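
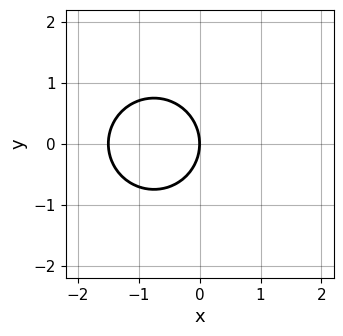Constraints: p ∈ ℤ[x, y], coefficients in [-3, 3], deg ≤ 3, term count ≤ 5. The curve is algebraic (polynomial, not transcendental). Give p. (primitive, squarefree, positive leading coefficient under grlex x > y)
2*x^2 + 2*y^2 + 3*x

(a) deg p = 2.
(b) Symmetries: mirror symmetry y ↦ −y ⇒ only even powers of y.
(c) From the axis intercepts and sections: one x-axis crossing is at x = 0; one y-axis crossing is at y = 0.
(d) These observations pin down the coefficients.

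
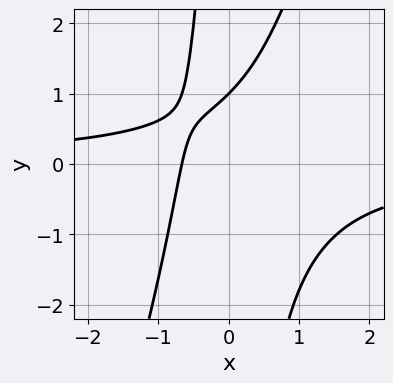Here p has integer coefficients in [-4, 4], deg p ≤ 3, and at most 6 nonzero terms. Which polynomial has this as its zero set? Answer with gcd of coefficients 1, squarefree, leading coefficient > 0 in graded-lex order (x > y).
3*x^2*y - x*y^2 + 3*x - 2*y + 2

First, degree: the shape is more complex than any degree-2 curve, so deg p = 3.
Then, observable constraints: it crosses the y-axis at the gridline y = 1.
Finally, solving for integer coefficients yields p as stated.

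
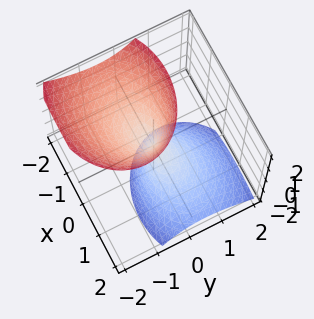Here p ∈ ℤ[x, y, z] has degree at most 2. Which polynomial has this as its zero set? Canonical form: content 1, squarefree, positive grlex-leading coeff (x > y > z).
I count 2 distinct pieces. They look like related sheets of one shape, so recover p as a whole.
The degree is 2 — a generic line meets the surface in up to 2 points.
Observable constraints: it meets the x-axis at x = 0 (among the integer gridlines); one z-axis crossing is at z = 0.
Together with the visible shape, these determine p as stated.

2*x^2 + 2*x*z + 3*y^2 + 2*y*z - z^2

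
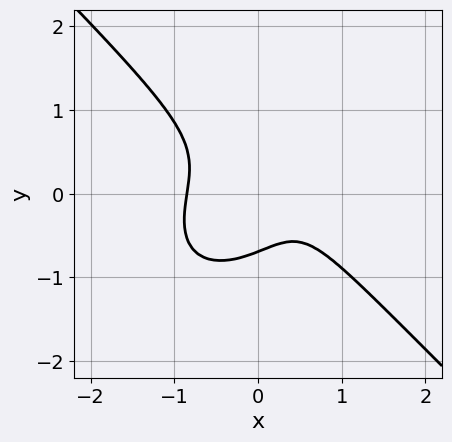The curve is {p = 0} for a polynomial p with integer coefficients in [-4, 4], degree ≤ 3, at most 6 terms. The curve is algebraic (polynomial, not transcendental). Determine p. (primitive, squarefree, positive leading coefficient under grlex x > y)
3*x^3 + 3*y^3 + x*y - x + 1

First, degree: a generic line meets the curve in up to 3 points, so deg p = 3.
Finally, matching integer coefficients to the picture gives p.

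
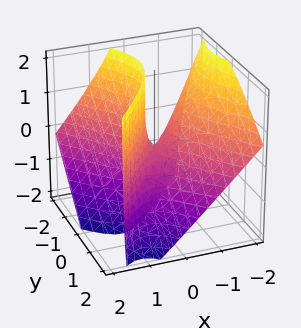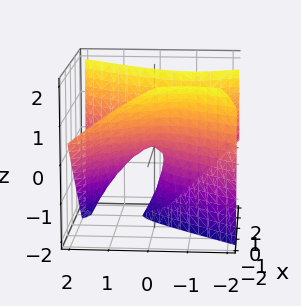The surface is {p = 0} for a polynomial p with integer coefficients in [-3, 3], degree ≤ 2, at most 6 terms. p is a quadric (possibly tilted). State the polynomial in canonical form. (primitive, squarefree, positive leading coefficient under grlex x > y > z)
3*x^2 + 3*x*z - 2*y^2 - 2*y*z - z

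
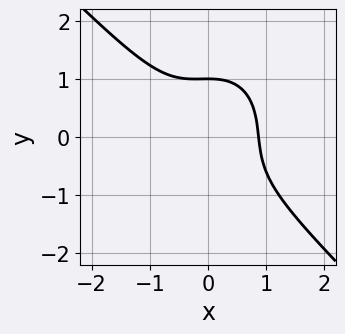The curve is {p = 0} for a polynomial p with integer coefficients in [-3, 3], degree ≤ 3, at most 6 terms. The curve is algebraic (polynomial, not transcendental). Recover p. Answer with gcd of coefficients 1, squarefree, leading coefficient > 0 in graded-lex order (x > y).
deg p = 3. A generic line meets the curve in up to 3 points.
Reading off the gridlines: it meets the y-axis at y = 1 (among the integer gridlines).
These observations pin down the coefficients.

3*x^3 + x^2*y + 2*y^3 - 2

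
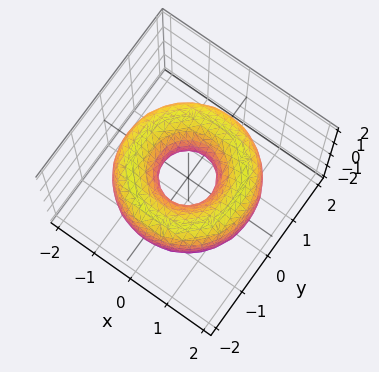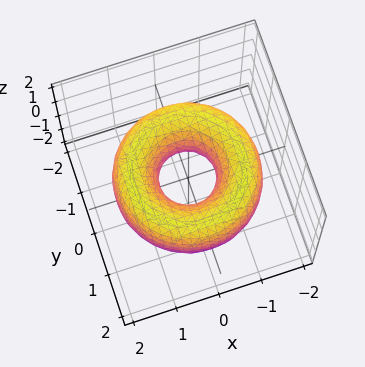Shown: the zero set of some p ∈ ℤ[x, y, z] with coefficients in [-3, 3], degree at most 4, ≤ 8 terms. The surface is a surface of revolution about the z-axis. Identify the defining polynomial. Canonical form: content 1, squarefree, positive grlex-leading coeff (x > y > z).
x^4 + 2*x^2*y^2 + y^4 - 3*x^2 - 3*y^2 + 2*z^2 + 1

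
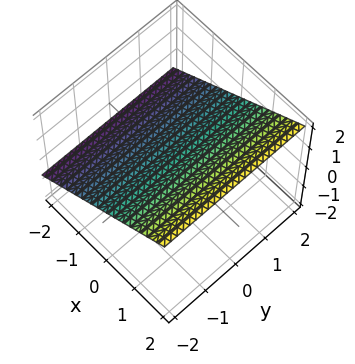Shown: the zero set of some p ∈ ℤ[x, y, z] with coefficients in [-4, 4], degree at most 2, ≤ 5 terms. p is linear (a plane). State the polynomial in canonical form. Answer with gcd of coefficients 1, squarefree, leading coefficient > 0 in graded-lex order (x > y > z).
2*x - 3*z + 2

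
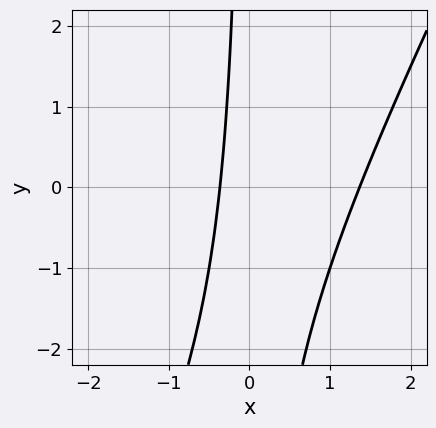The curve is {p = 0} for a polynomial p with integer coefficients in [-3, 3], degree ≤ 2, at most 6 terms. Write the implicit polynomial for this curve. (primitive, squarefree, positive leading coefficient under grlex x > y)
(a) Degree: no degree-1 curve has this shape, so deg p = 2.
(b) Reading off the gridlines: no y-intercept at any integer in the box.
(c) Fitting integer coefficients to these (and the overall shape) gives p.

2*x^2 - x*y - 2*x - 1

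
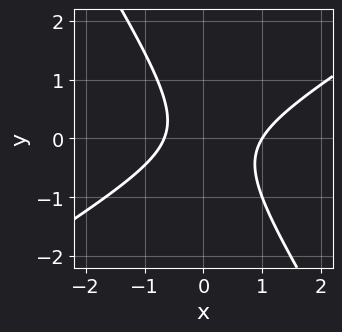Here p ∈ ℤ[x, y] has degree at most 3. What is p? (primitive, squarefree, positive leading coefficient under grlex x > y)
3*x^2 - 3*x*y - 3*y^2 - x - 2

1. The degree is 2 — no degree-1 curve has this shape.
2. Reading off the gridlines: it crosses the x-axis at the gridline x = 1; no y-intercept at any integer in the box.
3. Matching integer coefficients to the picture gives p.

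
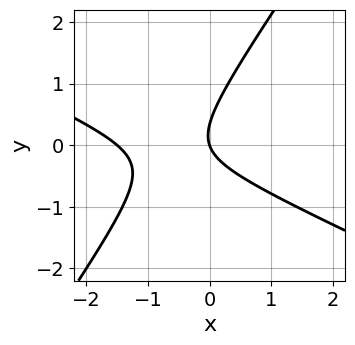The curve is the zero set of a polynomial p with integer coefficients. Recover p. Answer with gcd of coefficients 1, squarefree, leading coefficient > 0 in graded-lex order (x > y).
2*x^2 + 3*x*y - 3*y^2 + 3*x + y

Degree: no degree-1 curve has this shape, so deg p = 2.
From the axis intercepts and sections: one y-axis crossing is at y = 0; it meets the x-axis at x = 0 (among the integer gridlines).
Matching integer coefficients to the picture gives p.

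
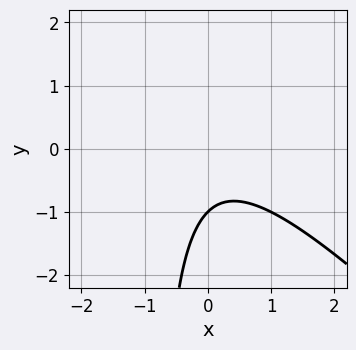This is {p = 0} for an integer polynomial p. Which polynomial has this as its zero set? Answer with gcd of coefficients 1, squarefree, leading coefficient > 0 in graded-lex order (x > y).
Degree: a generic line meets the curve in up to 2 points, so deg p = 2.
From the visible intercepts: no x-intercept at any integer in the box; it meets the y-axis at y = -1 (among the integer gridlines).
Solving for integer coefficients yields p as stated.

x^2 + x*y + y + 1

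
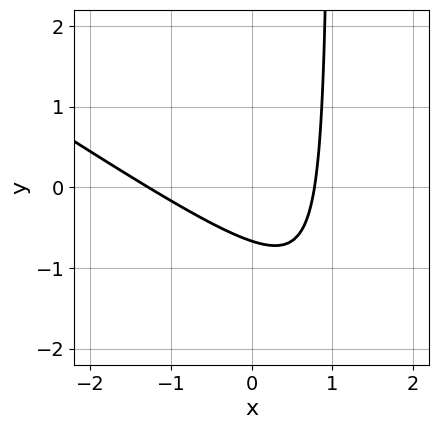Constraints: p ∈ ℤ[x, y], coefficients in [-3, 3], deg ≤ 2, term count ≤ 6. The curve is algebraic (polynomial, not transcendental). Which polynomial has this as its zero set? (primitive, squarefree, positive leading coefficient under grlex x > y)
2*x^2 + 3*x*y + x - 3*y - 2

First, deg p = 2. A generic line meets the curve in up to 2 points.
Finally, putting this together gives p.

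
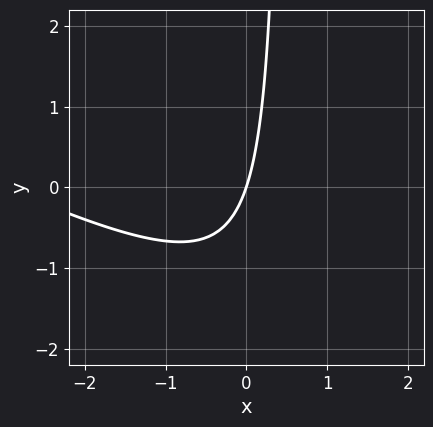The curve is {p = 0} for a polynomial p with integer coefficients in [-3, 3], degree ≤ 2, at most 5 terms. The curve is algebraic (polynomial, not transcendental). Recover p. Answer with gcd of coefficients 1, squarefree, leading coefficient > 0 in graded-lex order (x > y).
x^2 + 2*x*y + 3*x - y

1. The degree is 2 — no degree-1 curve has this shape.
2. From the visible intercepts: it meets the x-axis at x = 0 (among the integer gridlines); it crosses the y-axis at the gridline y = 0.
3. Solving for integer coefficients yields p as stated.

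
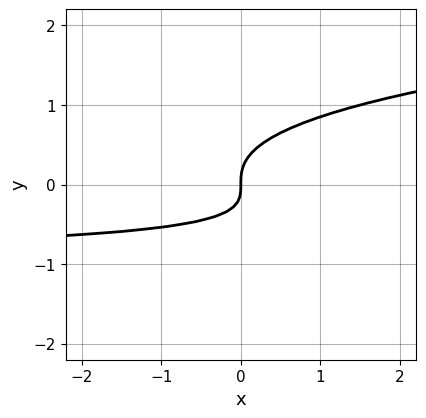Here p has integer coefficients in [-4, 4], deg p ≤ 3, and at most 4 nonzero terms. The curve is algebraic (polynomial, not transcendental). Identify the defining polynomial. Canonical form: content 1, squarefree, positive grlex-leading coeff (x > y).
3*y^3 - x*y - x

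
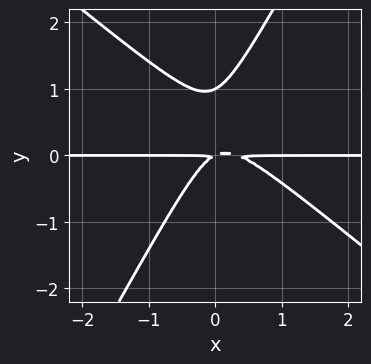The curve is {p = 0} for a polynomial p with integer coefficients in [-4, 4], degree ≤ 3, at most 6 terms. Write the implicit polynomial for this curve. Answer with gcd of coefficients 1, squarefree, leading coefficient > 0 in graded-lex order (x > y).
3*x^2*y + 2*x*y^2 - 2*y^3 - x*y + 2*y^2

First, the degree is 3 — a generic line meets the curve in up to 3 points.
Next, from the visible intercepts: it meets the y-axis at y = 1 (among the integer gridlines); the visible x-axis segment lies entirely on the curve.
Finally, matching integer coefficients to the picture gives p.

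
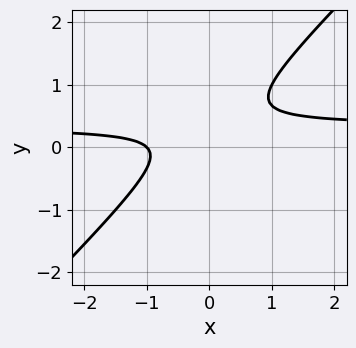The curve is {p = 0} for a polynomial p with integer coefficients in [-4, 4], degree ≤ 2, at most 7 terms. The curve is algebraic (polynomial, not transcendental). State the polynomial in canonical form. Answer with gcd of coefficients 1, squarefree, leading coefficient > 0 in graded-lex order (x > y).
The degree is 2 — no degree-1 curve has this shape.
Checking where it meets the axes: no y-intercept at any integer in the box; one x-axis crossing is at x = -1.
Assembling these constraints gives the stated polynomial.

3*x*y - 3*y^2 - x + 2*y - 1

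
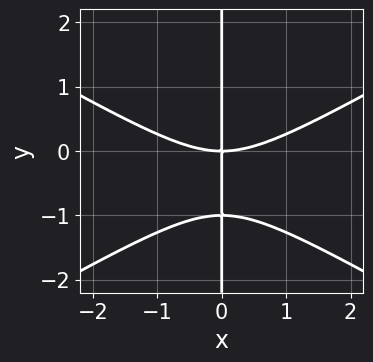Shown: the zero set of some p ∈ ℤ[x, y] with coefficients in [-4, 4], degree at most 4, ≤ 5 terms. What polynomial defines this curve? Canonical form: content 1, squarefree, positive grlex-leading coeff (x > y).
x^3 - 3*x*y^2 - 3*x*y

First, the degree is 3 — a generic line meets the curve in up to 3 points.
Next, against the integer gridlines: every point of the y-axis in the box is on the curve; one x-axis crossing is at x = 0.
Finally, solving for integer coefficients yields p as stated.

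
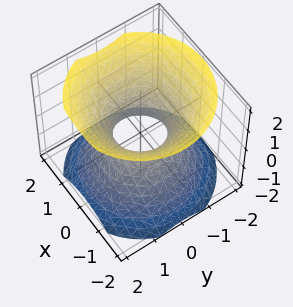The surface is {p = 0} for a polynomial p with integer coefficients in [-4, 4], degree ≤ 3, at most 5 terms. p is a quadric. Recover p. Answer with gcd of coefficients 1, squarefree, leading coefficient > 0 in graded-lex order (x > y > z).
3*x^2 + 3*y^2 - 3*z^2 - 2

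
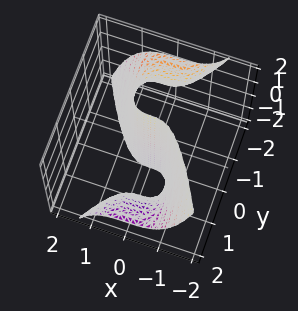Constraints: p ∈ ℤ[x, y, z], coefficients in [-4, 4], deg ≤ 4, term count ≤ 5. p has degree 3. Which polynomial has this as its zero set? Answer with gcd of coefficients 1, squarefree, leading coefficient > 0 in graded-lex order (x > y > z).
1. Degree: the shape is more complex than any degree-2 surface, so deg p = 3.
2. Against the integer gridlines: one y-axis crossing is at y = 0; it crosses the x-axis at the gridline x = 0; every point of the z-axis in the box is on the surface.
3. Together with the visible shape, these determine p as stated.

2*x^3 + y^2*z + 2*y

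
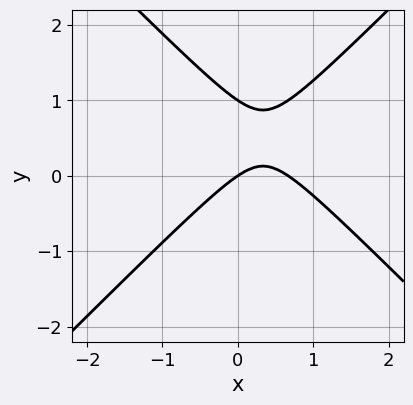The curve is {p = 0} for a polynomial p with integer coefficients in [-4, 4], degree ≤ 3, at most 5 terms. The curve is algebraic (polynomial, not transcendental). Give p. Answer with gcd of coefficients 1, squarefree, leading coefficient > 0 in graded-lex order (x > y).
1. deg p = 2. A generic line meets the curve in up to 2 points.
2. Reading off the gridlines: the y-axis gridline crossings are at y ∈ {0, 1}; one x-axis crossing is at x = 0.
3. Putting this together gives p.

3*x^2 - 3*y^2 - 2*x + 3*y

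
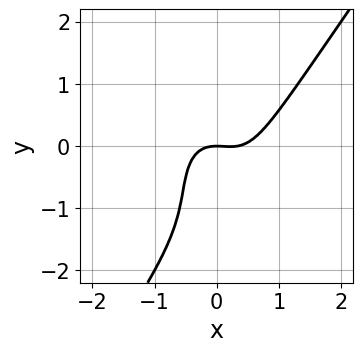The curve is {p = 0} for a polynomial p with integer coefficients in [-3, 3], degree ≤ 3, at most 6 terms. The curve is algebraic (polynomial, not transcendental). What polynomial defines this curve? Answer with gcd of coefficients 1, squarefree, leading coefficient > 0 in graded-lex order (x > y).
3*x^3 - y^3 - x^2 - 2*y^2 - 2*y

First, the degree is 3 — the shape is more complex than any degree-2 curve.
Then, against the integer gridlines: it crosses the y-axis at the gridline y = 0; it meets the x-axis at x = 0 (among the integer gridlines).
Finally, the integer polynomial consistent with all of this is the stated p.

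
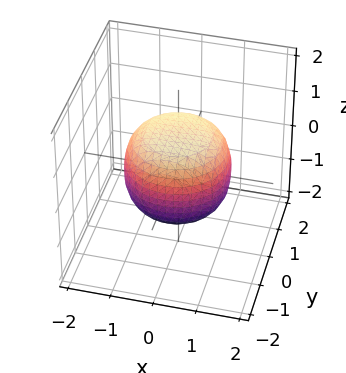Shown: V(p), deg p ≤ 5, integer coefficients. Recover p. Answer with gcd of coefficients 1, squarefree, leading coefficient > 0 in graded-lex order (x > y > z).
2*x^4 + 4*x^2*y^2 + 2*y^4 - x^2 - y^2 + 3*z^2 - 3

deg p = 4. The shape is more complex than any degree-3 surface.
Symmetry: every cross-section ⟂ z is a circle, so x, y appear only via x² + y².
Checking where it meets the axes: a circular section at z = 1 has radius between 0 and 1; the z-axis gridline crossings are at z ∈ {-1, 1}.
The integer polynomial consistent with all of this is the stated p.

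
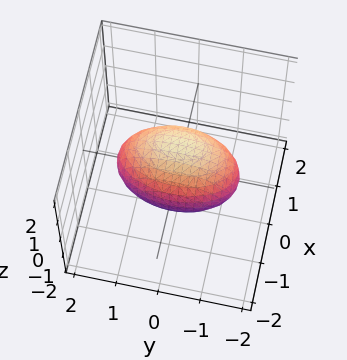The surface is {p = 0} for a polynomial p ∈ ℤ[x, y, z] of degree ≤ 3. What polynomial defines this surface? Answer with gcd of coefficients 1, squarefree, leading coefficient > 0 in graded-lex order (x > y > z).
3*x^2 - 2*x*z + y^2 + 3*z^2 - 2

1. Degree: a generic line meets the surface in up to 2 points, so deg p = 2.
2. The integer polynomial consistent with all of this is the stated p.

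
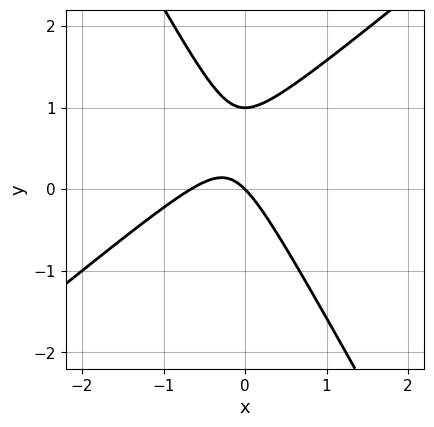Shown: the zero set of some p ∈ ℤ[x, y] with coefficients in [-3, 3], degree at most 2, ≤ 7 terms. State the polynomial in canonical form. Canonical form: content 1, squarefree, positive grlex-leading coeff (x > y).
3*x^2 - 2*x*y - 2*y^2 + 2*x + 2*y

(a) The degree is 2 — the shape is more complex than any degree-1 curve.
(b) Checking where it meets the axes: among the integer gridlines, it crosses the y-axis at y ∈ {0, 1}; it meets the x-axis at x = 0 (among the integer gridlines).
(c) Solving for integer coefficients yields p as stated.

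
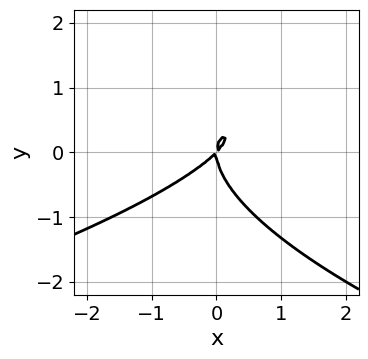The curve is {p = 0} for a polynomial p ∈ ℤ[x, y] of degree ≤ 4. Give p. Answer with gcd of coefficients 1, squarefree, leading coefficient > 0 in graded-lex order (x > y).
y^3 + x^2 - x*y

deg p = 3.
Reading off the gridlines: it meets the x-axis at x = 0 (among the integer gridlines); it crosses the y-axis at the gridline y = 0.
Putting this together gives p.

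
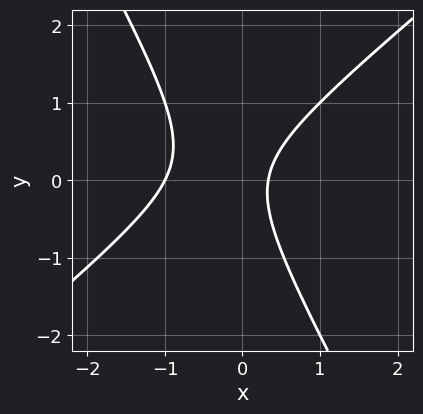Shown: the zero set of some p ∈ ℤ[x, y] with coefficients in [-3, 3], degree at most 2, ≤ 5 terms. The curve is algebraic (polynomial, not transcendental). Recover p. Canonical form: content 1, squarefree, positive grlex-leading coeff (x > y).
1. Degree: a generic line meets the curve in up to 2 points, so deg p = 2.
2. Observable constraints: one x-axis crossing is at x = -1; no y-intercept at any integer in the box.
3. Putting this together gives p.

3*x^2 - 2*x*y - 2*y^2 + 2*x - 1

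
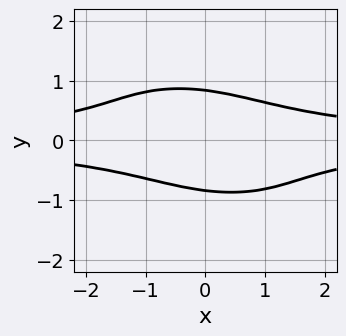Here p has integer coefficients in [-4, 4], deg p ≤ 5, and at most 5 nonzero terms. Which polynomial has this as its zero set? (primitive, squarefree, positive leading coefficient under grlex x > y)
(a) deg p = 4. The shape is more complex than any degree-3 curve.
(b) From the axis intercepts and sections: the curve avoids every integer x-axis point in the box.
(c) Solving for integer coefficients yields p as stated.

x^2*y^2 + x*y^3 + 2*y^4 - 1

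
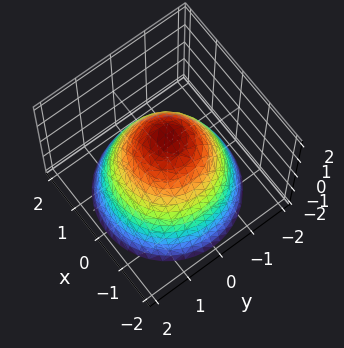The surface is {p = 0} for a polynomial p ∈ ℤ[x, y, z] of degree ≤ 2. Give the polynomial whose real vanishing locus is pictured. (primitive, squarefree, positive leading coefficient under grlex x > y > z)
1. Degree: a generic line meets the surface in up to 2 points, so deg p = 2.
2. Symmetry: the surface is invariant under rotation about z: p = q(x² + y², z).
3. Checking where it meets the axes: a circular section at z = 1 has radius between 0 and 1.
4. These observations pin down the coefficients.

2*x^2 + 2*y^2 + 2*z - 3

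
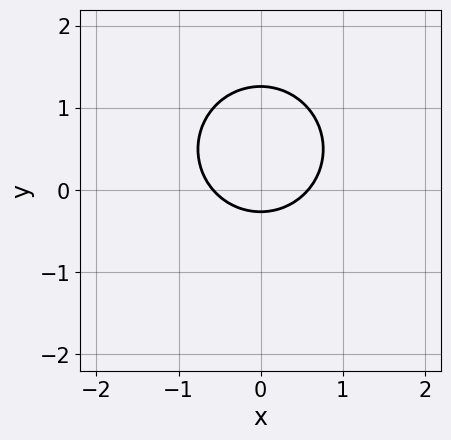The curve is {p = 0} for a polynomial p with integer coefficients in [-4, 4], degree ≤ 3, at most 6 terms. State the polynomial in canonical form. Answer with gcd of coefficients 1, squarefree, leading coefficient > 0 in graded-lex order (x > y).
3*x^2 + 3*y^2 - 3*y - 1

1. Degree: a generic line meets the curve in up to 2 points, so deg p = 2.
2. Symmetries: the x ↦ −x reflection is a symmetry, so x appears only in even powers.
3. Assembling these constraints gives the stated polynomial.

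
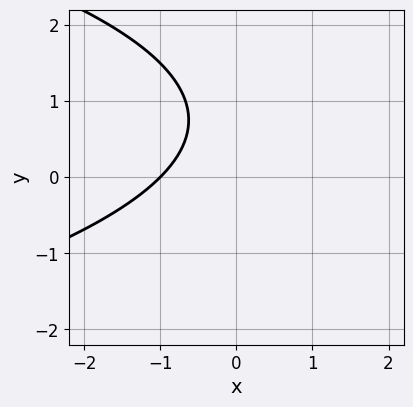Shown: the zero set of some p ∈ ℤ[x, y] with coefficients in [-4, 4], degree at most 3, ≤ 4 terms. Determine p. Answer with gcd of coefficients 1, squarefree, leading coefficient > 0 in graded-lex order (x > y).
Degree: a generic line meets the curve in up to 2 points, so deg p = 2.
Reading off the gridlines: the curve avoids every integer y-axis point in the box; one x-axis crossing is at x = -1.
These observations pin down the coefficients.

2*y^2 + 3*x - 3*y + 3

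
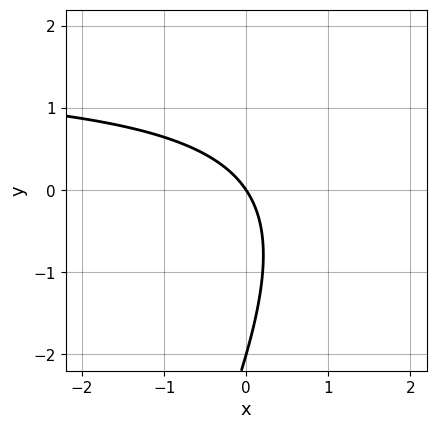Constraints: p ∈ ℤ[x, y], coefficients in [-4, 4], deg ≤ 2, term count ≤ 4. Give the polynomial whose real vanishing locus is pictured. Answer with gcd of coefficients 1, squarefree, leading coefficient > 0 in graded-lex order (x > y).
deg p = 2. A generic line meets the curve in up to 2 points.
Observable constraints: the y-axis gridline crossings are at y ∈ {-2, 0}; it crosses the x-axis at the gridline x = 0.
Solving for integer coefficients yields p as stated.

2*x*y - y^2 - 3*x - 2*y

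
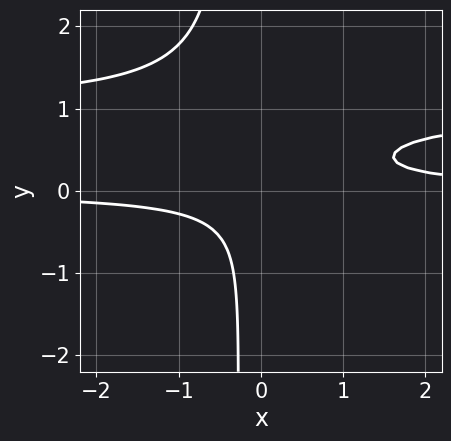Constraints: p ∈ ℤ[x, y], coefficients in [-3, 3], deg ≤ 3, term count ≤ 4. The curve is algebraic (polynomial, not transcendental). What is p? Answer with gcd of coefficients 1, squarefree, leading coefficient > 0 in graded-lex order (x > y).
3*x*y^2 - 3*x*y + y^2 + 1

1. deg p = 3. A generic line meets the curve in up to 3 points.
2. Reading off the gridlines: no y-intercept at any integer in the box; no x-intercept at any integer in the box.
3. The integer polynomial consistent with all of this is the stated p.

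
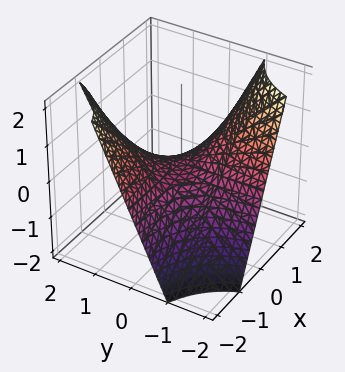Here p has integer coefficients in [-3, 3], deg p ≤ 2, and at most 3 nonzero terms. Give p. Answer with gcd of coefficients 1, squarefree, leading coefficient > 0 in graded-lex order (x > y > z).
Degree: a saddle surface; a quadric, so deg p = 2.
Observable constraints: the visible y-axis segment lies entirely on the surface; one z-axis crossing is at z = 0; every point of the x-axis in the box is on the surface.
Matching integer coefficients to the picture gives p.

x*y + z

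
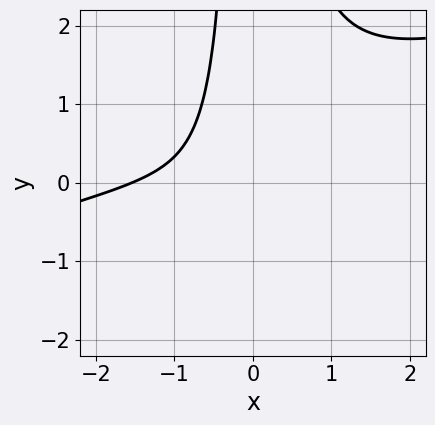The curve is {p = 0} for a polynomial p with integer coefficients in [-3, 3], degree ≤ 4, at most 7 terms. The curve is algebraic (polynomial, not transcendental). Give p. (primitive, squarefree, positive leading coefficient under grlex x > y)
The degree is 3 — no degree-2 curve has this shape.
Observable constraints: no y-intercept at any integer in the box.
These observations pin down the coefficients.

x^3 - 3*x^2*y + 2*x^2 + 2*x + 2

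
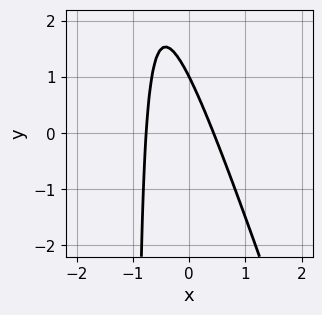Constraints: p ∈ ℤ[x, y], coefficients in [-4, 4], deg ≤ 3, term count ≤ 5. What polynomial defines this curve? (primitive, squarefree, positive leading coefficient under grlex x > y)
3*x^2 + x*y + x + y - 1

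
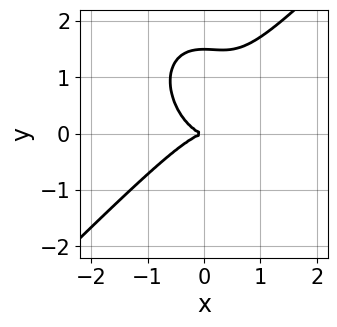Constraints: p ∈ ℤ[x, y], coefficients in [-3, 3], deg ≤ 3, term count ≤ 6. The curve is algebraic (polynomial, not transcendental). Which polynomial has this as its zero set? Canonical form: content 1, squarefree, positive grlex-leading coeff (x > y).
1. Degree: the shape is more complex than any degree-2 curve, so deg p = 3.
2. Observable constraints: it meets the x-axis at x = 0 (among the integer gridlines); one y-axis crossing is at y = 0.
3. The integer polynomial consistent with all of this is the stated p.

3*x^3 - x^2*y - 2*y^3 + 3*y^2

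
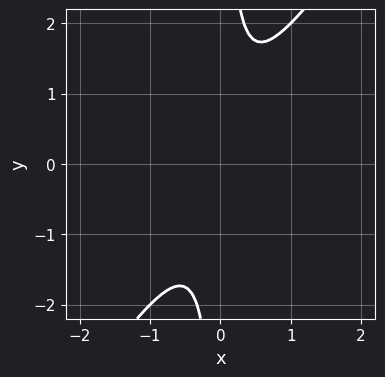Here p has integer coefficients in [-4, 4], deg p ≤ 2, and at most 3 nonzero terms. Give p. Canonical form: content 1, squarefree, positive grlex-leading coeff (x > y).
3*x^2 - 2*x*y + 1

First, the degree is 2 — a generic line meets the curve in up to 2 points.
Then, observable constraints: it misses every integer gridline on the y-axis; it misses every integer gridline on the x-axis.
Finally, together with the visible shape, these determine p as stated.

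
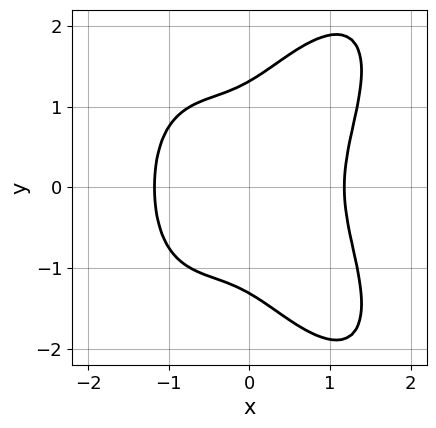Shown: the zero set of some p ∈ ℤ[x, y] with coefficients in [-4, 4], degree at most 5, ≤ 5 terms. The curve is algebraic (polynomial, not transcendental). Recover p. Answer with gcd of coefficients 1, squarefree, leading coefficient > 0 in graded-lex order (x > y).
3*x^4 + y^4 - 3*x*y^2 - 2*x^2 - 3

deg p = 4.
Symmetries: it's symmetric under y → −y, forcing even powers of y.
These observations pin down the coefficients.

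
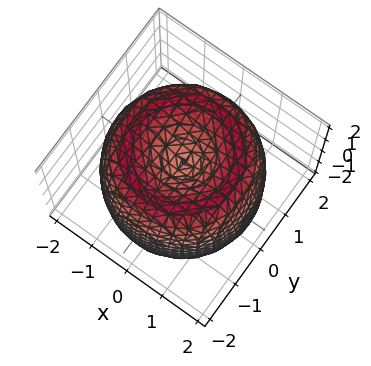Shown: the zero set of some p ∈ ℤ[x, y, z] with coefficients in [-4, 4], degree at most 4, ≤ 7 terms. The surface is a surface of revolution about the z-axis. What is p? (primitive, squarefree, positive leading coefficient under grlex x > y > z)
x^4 + 2*x^2*y^2 + y^4 - 3*x^2 - 3*y^2 + z^2 - 1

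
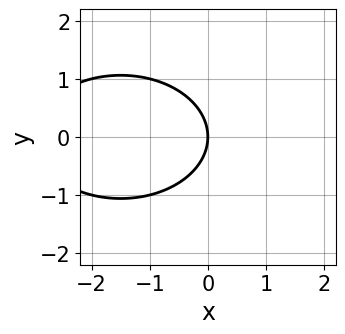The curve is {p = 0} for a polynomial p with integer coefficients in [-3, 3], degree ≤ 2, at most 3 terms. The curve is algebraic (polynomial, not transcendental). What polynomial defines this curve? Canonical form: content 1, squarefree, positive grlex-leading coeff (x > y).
x^2 + 2*y^2 + 3*x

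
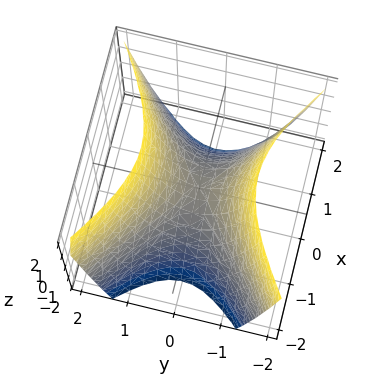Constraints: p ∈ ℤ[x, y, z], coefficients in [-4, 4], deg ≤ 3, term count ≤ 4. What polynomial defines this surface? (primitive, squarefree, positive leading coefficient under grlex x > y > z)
2*x^2 - 3*y^2 + 2*z

1. deg p = 2. A saddle surface; a quadric.
2. Symmetries: the x ↦ −x reflection is a symmetry, so x appears only in even powers; the y ↦ −y reflection is a symmetry, so y appears only in even powers.
3. Checking where it meets the axes: one z-axis crossing is at z = 0; one x-axis crossing is at x = 0.
4. The integer polynomial consistent with all of this is the stated p.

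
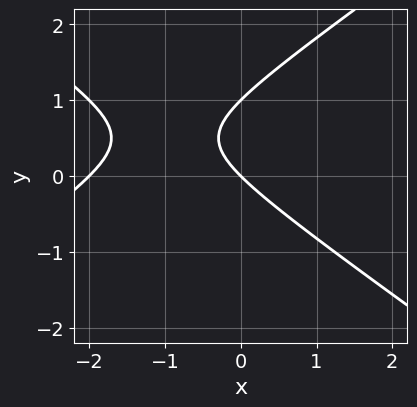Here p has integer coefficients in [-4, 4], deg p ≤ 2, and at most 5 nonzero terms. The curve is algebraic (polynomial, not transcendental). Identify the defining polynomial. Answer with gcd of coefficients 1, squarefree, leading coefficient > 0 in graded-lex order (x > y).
x^2 - 2*y^2 + 2*x + 2*y

deg p = 2. No degree-1 curve has this shape.
From the visible intercepts: among the integer gridlines, it crosses the y-axis at y ∈ {0, 1}; the x-axis gridline crossings are at x ∈ {-2, 0}.
Matching integer coefficients to the picture gives p.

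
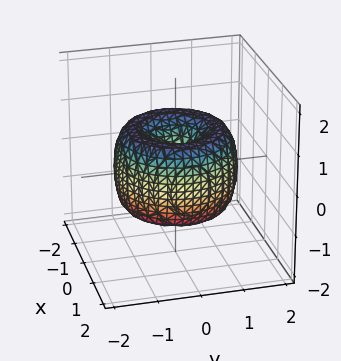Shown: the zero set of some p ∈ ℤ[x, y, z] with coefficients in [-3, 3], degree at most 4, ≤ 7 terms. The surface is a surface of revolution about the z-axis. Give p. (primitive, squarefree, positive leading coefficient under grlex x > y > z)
x^4 + 2*x^2*y^2 + y^4 - 2*x^2 - 2*y^2 + z^2

1. Degree: the shape is more complex than any degree-3 surface, so deg p = 4.
2. By symmetry, every cross-section ⟂ z is a circle, so x, y appear only via x² + y².
3. Checking where it meets the axes: one z-axis crossing is at z = 0; a circular section at z = -1 has radius exactly 1; it crosses the x-axis at the gridline x = 0; it crosses the y-axis at the gridline y = 0.
4. Matching integer coefficients to the picture gives p.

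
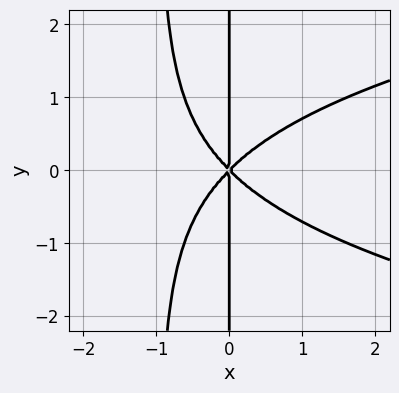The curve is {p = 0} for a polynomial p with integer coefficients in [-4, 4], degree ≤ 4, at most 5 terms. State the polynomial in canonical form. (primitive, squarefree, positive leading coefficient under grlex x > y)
x^2*y^2 - x^3 + x*y^2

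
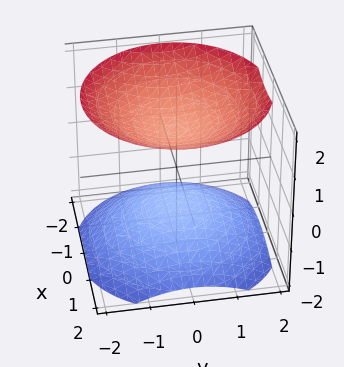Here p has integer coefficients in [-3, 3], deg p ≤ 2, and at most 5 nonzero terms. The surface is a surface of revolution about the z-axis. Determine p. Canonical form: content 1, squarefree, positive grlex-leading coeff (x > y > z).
2*x^2 + 2*y^2 - 3*z^2 + 3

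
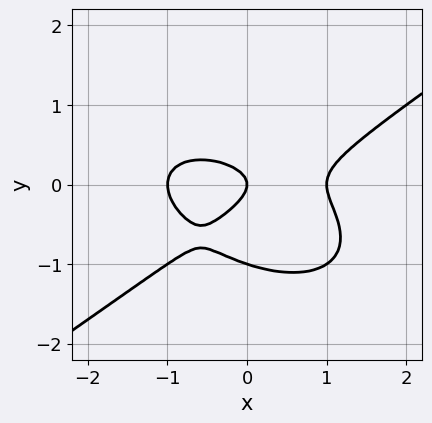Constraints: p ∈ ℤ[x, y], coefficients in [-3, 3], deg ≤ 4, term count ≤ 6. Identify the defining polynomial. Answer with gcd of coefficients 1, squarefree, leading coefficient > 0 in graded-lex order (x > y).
1. deg p = 3. No degree-2 curve has this shape.
2. Against the integer gridlines: the x-axis gridline crossings are at x ∈ {-1, 0, 1}; among the integer gridlines, it crosses the y-axis at y ∈ {-1, 0}.
3. Solving for integer coefficients yields p as stated.

x^3 - 3*y^3 - 3*y^2 - x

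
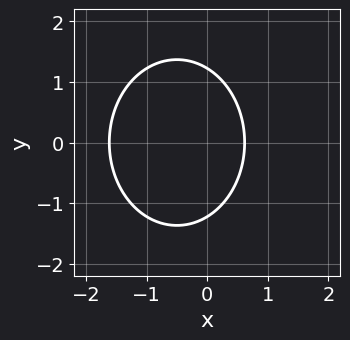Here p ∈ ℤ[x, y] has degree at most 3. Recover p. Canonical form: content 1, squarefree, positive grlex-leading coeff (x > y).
3*x^2 + 2*y^2 + 3*x - 3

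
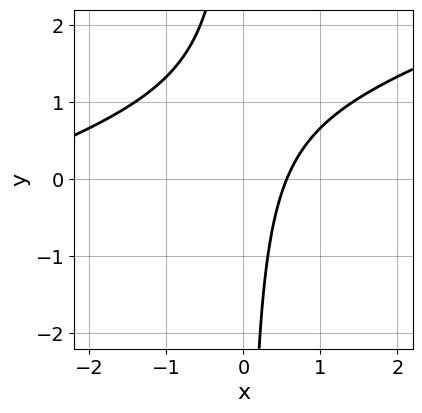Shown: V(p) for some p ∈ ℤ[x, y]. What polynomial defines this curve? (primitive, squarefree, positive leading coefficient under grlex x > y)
x^2 - 3*x*y + 3*x - 2

1. Degree: a generic line meets the curve in up to 2 points, so deg p = 2.
2. From the axis intercepts and sections: it misses every integer gridline on the y-axis.
3. These observations pin down the coefficients.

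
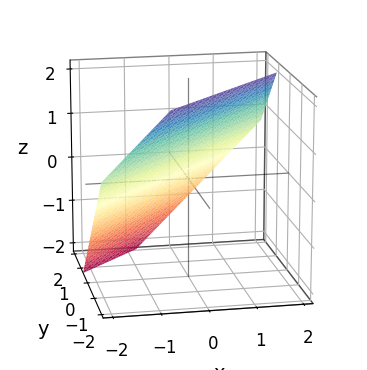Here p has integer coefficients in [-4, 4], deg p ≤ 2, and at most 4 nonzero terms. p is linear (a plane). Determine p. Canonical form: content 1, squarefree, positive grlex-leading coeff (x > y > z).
1. deg p = 1.
2. Solving for integer coefficients yields p as stated.

3*x - 3*y - 3*z + 2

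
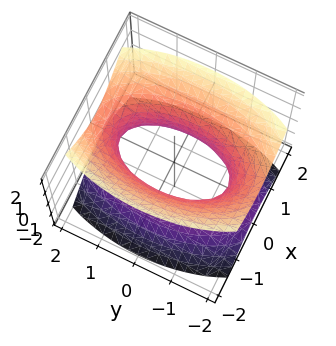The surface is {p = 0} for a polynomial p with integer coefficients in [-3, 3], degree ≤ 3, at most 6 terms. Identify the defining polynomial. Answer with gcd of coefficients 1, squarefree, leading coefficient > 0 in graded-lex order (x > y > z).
First, degree: one connected sheet with a waist; a quadric, so deg p = 2.
Next, symmetries: the x ↦ −x reflection is a symmetry, so x appears only in even powers; it's symmetric under y → −y, forcing even powers of y; mirror symmetry z ↦ −z ⇒ only even powers of z.
Next, checking where it meets the axes: the surface avoids every integer z-axis point in the box.
Finally, assembling these constraints gives the stated polynomial.

3*x^2 + y^2 - 2*z^2 - 2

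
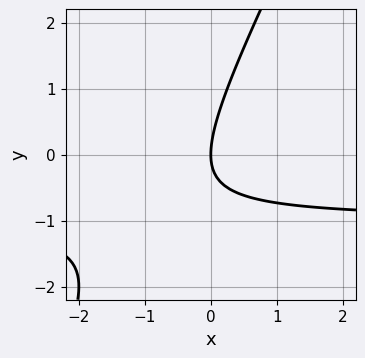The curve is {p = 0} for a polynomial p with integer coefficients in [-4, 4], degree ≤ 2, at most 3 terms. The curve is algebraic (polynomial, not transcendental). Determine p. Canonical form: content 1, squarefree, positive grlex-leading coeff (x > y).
2*x*y - y^2 + 2*x

Degree: the shape is more complex than any degree-1 curve, so deg p = 2.
Reading off the gridlines: it meets the y-axis at y = 0 (among the integer gridlines); one x-axis crossing is at x = 0.
Fitting integer coefficients to these (and the overall shape) gives p.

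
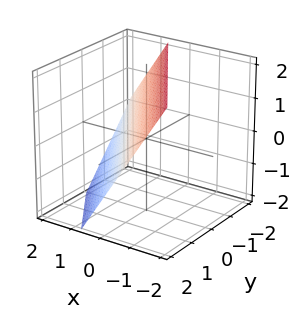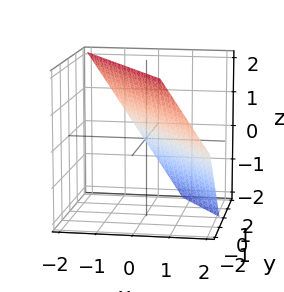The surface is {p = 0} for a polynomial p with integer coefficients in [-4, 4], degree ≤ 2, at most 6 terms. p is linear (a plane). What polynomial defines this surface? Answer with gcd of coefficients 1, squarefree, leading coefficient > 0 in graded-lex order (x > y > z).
3*x + 2*y + 2*z - 2

(a) Degree: every cross-section is a straight line — this is a plane, so deg p = 1.
(b) Observable constraints: it meets the y-axis at y = 1 (among the integer gridlines); it meets the z-axis at z = 1 (among the integer gridlines).
(c) Solving for integer coefficients yields p as stated.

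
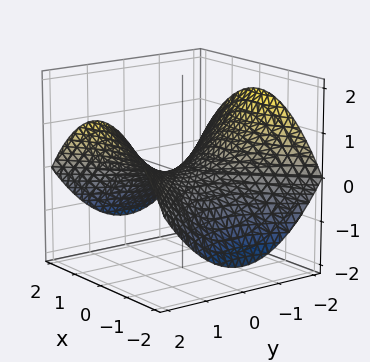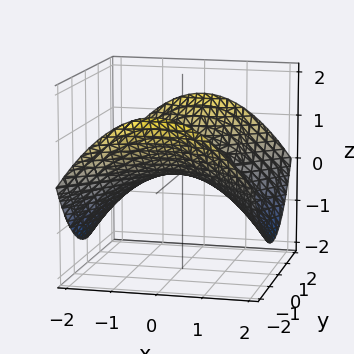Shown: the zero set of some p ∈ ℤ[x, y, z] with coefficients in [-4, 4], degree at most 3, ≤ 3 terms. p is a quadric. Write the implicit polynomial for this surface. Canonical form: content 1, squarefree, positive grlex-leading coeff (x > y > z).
1. Degree: a saddle surface; a quadric, so deg p = 2.
2. Symmetries: the y ↦ −y reflection is a symmetry, so y appears only in even powers; mirror symmetry x ↦ −x ⇒ only even powers of x.
3. Observable constraints: one y-axis crossing is at y = 0; it meets the z-axis at z = 0 (among the integer gridlines); it meets the x-axis at x = 0 (among the integer gridlines).
4. Solving for integer coefficients yields p as stated.

x^2 - y^2 + 3*z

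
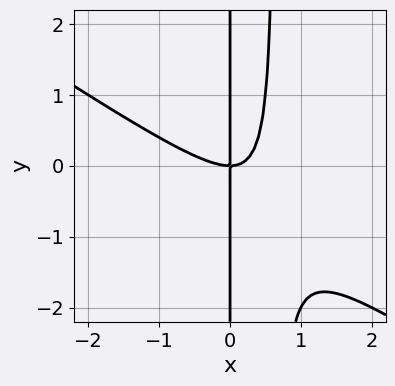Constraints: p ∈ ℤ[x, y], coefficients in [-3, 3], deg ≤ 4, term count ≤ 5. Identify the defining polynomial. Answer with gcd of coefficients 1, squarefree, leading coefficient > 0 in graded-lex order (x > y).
Degree: a generic line meets the curve in up to 3 points, so deg p = 3.
Observable constraints: one x-axis crossing is at x = 0; the visible y-axis segment lies entirely on the curve.
Solving for integer coefficients yields p as stated.

2*x^3 + 3*x^2*y - 2*x*y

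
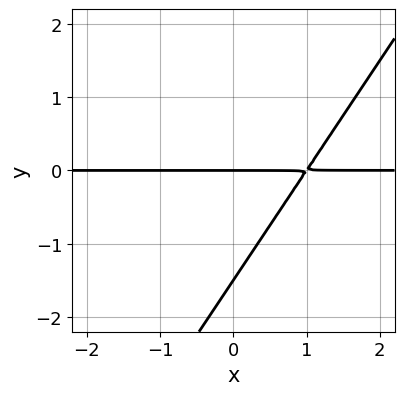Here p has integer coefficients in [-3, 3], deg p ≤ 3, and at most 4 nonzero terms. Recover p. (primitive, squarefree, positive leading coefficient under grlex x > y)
(a) Degree: no degree-1 curve has this shape, so deg p = 2.
(b) Observable constraints: the visible x-axis segment lies entirely on the curve; it meets the y-axis at y = 0 (among the integer gridlines).
(c) These observations pin down the coefficients.

3*x*y - 2*y^2 - 3*y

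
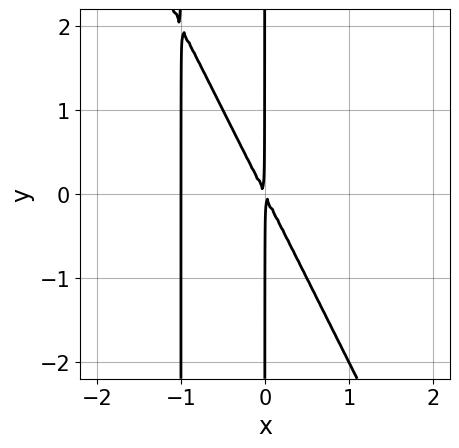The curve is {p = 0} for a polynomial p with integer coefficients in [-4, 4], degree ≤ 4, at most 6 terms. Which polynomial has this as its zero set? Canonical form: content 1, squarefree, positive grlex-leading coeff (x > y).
2*x^3 + x^2*y + 2*x^2 + x*y

First, the degree is 3 — the shape is more complex than any degree-2 curve.
Next, from the visible intercepts: every point of the y-axis in the box is on the curve; one x-axis crossing is at x = -1.
Finally, solving for integer coefficients yields p as stated.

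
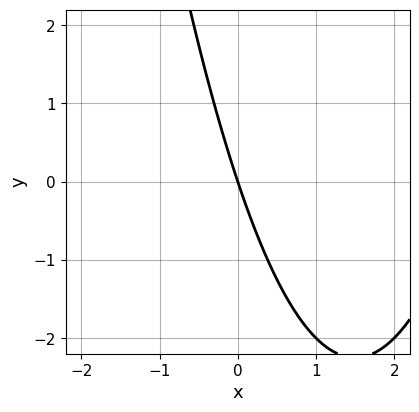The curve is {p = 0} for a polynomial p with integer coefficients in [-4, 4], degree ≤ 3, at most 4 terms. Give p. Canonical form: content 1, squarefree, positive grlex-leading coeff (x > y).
x^2 - 3*x - y

1. deg p = 2. No degree-1 curve has this shape.
2. Reading off the gridlines: it meets the y-axis at y = 0 (among the integer gridlines); it crosses the x-axis at the gridline x = 0.
3. Putting this together gives p.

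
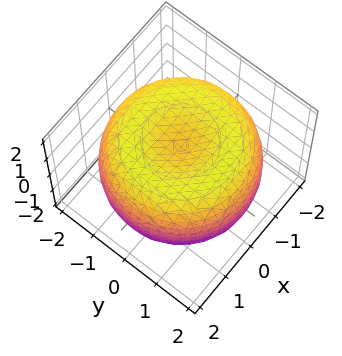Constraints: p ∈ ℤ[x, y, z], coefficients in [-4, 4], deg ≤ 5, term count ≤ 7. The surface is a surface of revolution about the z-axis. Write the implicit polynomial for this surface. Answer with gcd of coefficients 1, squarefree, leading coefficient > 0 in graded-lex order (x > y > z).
First, degree: no degree-3 surface has this shape, so deg p = 4.
Then, symmetries: every cross-section ⟂ z is a circle, so x, y appear only via x² + y².
Next, against the integer gridlines: the z-axis gridline crossings are at z ∈ {-1, 1}; a circular section at z = -1 has radius between 1 and 2.
Finally, together with the visible shape, these determine p as stated.

x^4 + 2*x^2*y^2 + y^4 - 3*x^2 - 3*y^2 + 3*z^2 - 3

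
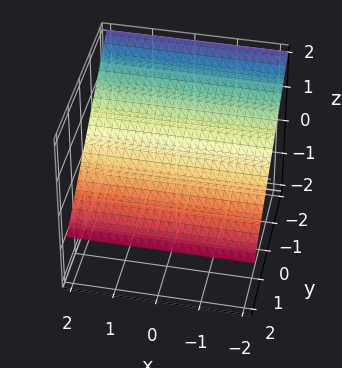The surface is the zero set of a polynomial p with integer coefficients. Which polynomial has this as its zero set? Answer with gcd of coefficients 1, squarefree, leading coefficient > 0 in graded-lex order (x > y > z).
2*y + 3*z - 2

First, deg p = 1. The surface is flat (a plane).
Then, from the axis intercepts and sections: it misses every integer gridline on the x-axis; it crosses the y-axis at the gridline y = 1.
Finally, the integer polynomial consistent with all of this is the stated p.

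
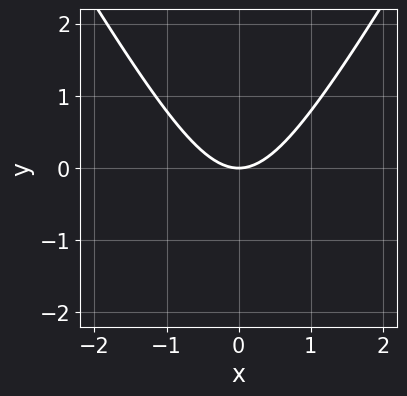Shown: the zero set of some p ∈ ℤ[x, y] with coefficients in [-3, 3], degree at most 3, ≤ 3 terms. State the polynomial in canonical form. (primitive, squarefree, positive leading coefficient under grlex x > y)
3*x^2 - y^2 - 3*y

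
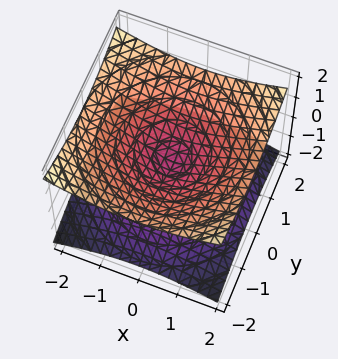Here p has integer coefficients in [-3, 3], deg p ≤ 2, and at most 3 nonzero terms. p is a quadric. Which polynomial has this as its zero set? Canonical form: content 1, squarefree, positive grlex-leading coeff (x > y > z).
First, degree: a double cone through the origin; a quadric, so deg p = 2.
Next, symmetries: the z ↦ −z reflection is a symmetry, so z appears only in even powers; the z-axis is an axis of rotation, so x and y enter only as x² + y².
Next, observable constraints: a circular section at z = 1 has radius between 1 and 2; it crosses the z-axis at the gridline z = 0; it meets the y-axis at y = 0 (among the integer gridlines).
Finally, assembling these constraints gives the stated polynomial.

x^2 + y^2 - 3*z^2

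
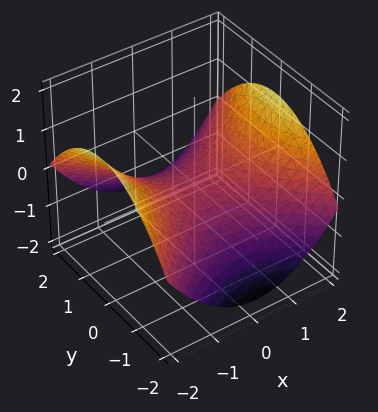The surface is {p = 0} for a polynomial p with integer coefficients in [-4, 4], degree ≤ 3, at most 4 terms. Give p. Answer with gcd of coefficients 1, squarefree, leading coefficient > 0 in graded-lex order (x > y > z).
x^2 - y^2 - 3*z

(a) The degree is 2 — a saddle surface; a quadric.
(b) Symmetries: mirror symmetry x ↦ −x ⇒ only even powers of x; mirror symmetry y ↦ −y ⇒ only even powers of y.
(c) Against the integer gridlines: one y-axis crossing is at y = 0; it meets the z-axis at z = 0 (among the integer gridlines); one x-axis crossing is at x = 0.
(d) These observations pin down the coefficients.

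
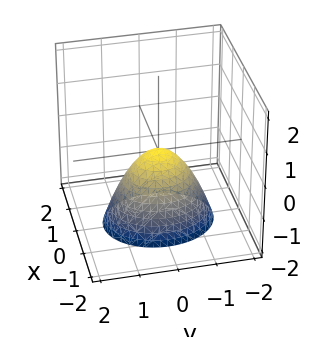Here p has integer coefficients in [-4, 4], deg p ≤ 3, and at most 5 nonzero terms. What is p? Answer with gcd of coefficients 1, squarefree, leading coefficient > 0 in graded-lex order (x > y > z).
3*x^2 + 2*y^2 + 2*z

The degree is 2 — a single bowl opening along one axis; a quadric.
Symmetries: the x ↦ −x reflection is a symmetry, so x appears only in even powers; mirror symmetry y ↦ −y ⇒ only even powers of y.
From the visible intercepts: one y-axis crossing is at y = 0; it meets the z-axis at z = 0 (among the integer gridlines); it crosses the x-axis at the gridline x = 0.
The integer polynomial consistent with all of this is the stated p.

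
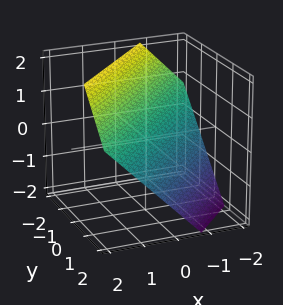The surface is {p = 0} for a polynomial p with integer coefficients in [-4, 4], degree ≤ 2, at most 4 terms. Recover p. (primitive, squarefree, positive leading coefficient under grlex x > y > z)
3*x - 3*y - 3*z + 2

First, the degree is 1 — every cross-section is a straight line — this is a plane.
Finally, solving for integer coefficients yields p as stated.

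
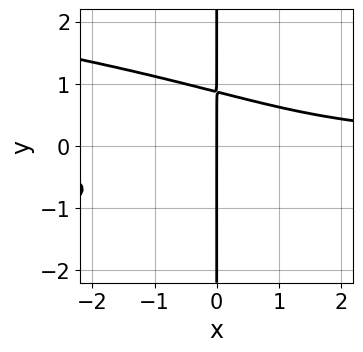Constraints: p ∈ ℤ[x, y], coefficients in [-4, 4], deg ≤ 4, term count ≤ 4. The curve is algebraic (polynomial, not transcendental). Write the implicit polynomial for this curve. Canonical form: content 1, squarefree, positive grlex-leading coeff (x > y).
1. Degree: a generic line meets the curve in up to 4 points, so deg p = 4.
2. From the axis intercepts and sections: the visible y-axis segment lies entirely on the curve; one x-axis crossing is at x = 0.
3. Assembling these constraints gives the stated polynomial.

3*x*y^3 + 2*x^2*y - 2*x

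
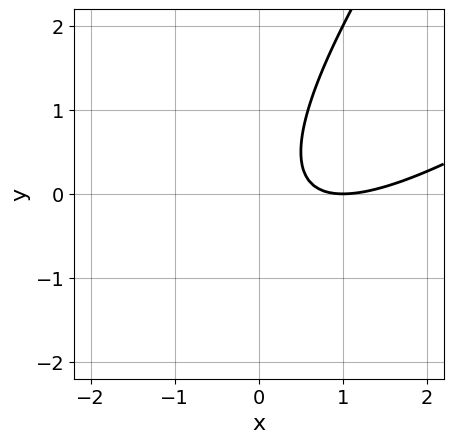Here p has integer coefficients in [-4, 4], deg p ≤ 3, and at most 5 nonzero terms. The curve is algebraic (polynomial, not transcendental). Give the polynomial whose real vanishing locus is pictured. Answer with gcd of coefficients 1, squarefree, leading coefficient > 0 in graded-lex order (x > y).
1. Degree: a generic line meets the curve in up to 2 points, so deg p = 2.
2. Reading off the gridlines: it crosses the x-axis at the gridline x = 1; no y-intercept at any integer in the box.
3. These observations pin down the coefficients.

x^2 - 2*x*y + y^2 - 2*x + 1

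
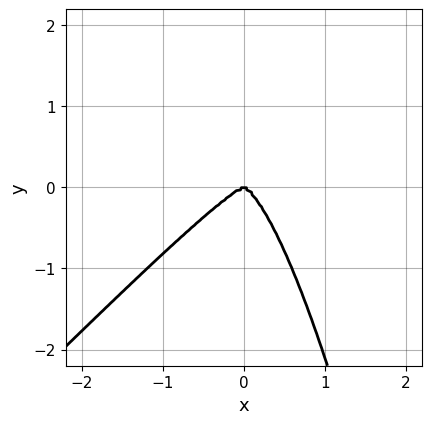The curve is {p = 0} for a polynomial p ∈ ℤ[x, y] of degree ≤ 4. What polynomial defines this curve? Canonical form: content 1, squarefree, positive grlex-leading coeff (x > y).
3*x^4 - 3*x^3*y + y^3

Degree: a generic line meets the curve in up to 4 points, so deg p = 4.
From the axis intercepts and sections: it crosses the x-axis at the gridline x = 0; it meets the y-axis at y = 0 (among the integer gridlines).
Together with the visible shape, these determine p as stated.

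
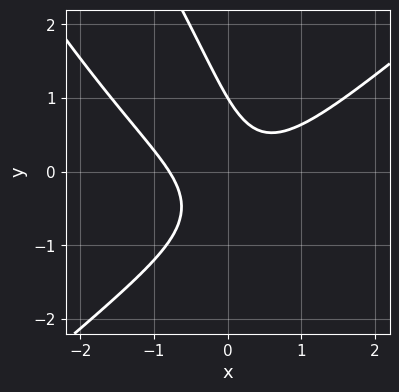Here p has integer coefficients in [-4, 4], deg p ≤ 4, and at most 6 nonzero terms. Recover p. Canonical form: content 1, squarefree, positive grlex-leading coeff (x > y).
(a) The degree is 3 — a generic line meets the curve in up to 3 points.
(b) From the visible intercepts: it meets the y-axis at y = 1 (among the integer gridlines).
(c) Assembling these constraints gives the stated polynomial.

2*x^3 - 2*x*y^2 - y^3 - 3*x*y + 1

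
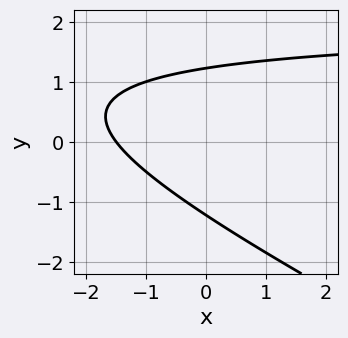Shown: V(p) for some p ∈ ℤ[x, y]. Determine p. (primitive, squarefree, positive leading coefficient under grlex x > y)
x*y + 2*y^2 - 2*x - 3

(a) Degree: the shape is more complex than any degree-1 curve, so deg p = 2.
(b) Putting this together gives p.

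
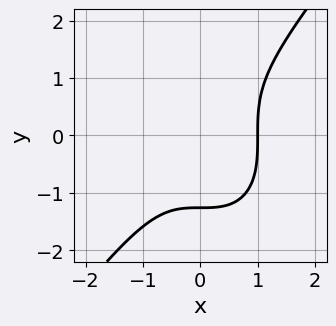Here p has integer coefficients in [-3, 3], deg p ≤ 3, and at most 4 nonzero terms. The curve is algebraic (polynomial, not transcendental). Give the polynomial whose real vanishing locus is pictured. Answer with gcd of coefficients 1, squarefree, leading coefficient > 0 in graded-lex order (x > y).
1. deg p = 3. No degree-2 curve has this shape.
2. From the axis intercepts and sections: it meets the x-axis at x = 1 (among the integer gridlines).
3. The integer polynomial consistent with all of this is the stated p.

2*x^3 - y^3 - 2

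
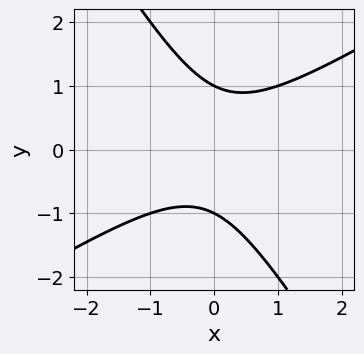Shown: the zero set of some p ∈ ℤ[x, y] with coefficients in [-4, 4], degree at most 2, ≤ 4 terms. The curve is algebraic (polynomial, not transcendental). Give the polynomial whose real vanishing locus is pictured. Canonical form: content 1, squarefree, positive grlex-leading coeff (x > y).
x^2 - x*y - y^2 + 1

First, deg p = 2. No degree-1 curve has this shape.
Next, checking where it meets the axes: the y-axis gridline crossings are at y ∈ {-1, 1}; it misses every integer gridline on the x-axis.
Finally, fitting integer coefficients to these (and the overall shape) gives p.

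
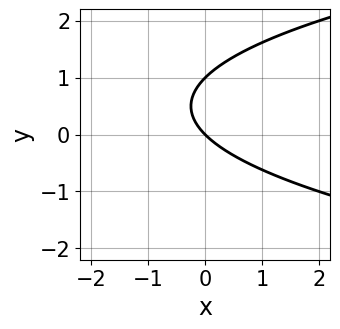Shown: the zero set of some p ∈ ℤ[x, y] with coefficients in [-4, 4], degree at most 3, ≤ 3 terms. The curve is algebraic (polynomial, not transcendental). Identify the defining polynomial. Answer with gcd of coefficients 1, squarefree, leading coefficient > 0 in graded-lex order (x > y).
1. deg p = 2. A generic line meets the curve in up to 2 points.
2. Observable constraints: the y-axis gridline crossings are at y ∈ {0, 1}; one x-axis crossing is at x = 0.
3. The integer polynomial consistent with all of this is the stated p.

y^2 - x - y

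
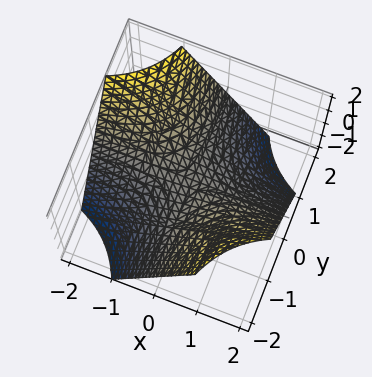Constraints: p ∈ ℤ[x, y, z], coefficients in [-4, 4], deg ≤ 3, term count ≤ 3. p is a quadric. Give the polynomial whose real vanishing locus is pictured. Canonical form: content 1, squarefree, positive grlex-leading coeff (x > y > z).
The degree is 2 — a hyperbolic paraboloid; a quadric.
From the axis intercepts and sections: it meets the z-axis at z = 0 (among the integer gridlines); every point of the x-axis in the box is on the surface; the visible y-axis segment lies entirely on the surface.
Putting this together gives p.

x*y + z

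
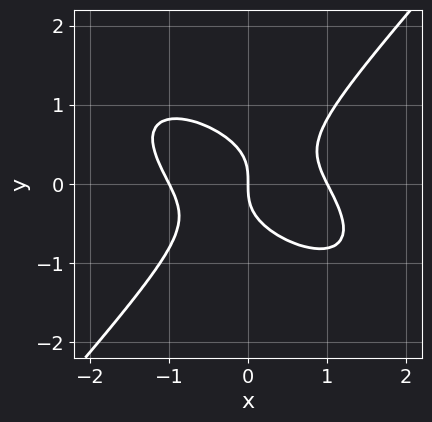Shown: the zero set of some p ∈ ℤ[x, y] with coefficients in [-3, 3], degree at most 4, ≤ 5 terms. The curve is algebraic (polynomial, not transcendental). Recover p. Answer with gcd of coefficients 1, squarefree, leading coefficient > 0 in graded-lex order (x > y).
2*x^3 + 2*x^2*y - 3*y^3 - 2*x

(a) The degree is 3 — the shape is more complex than any degree-2 curve.
(b) Against the integer gridlines: among the integer gridlines, it crosses the x-axis at x ∈ {-1, 0, 1}; one y-axis crossing is at y = 0.
(c) The integer polynomial consistent with all of this is the stated p.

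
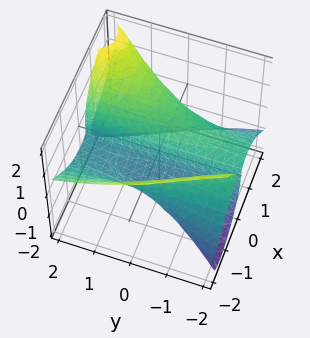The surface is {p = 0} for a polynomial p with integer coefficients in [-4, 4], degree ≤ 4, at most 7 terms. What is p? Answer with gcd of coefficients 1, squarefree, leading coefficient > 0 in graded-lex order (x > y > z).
2*x^3 - 3*x*y*z + 2*z^3 - x*z - 3*x

1. The degree is 3 — the shape is more complex than any degree-2 surface.
2. Checking where it meets the axes: every point of the y-axis in the box is on the surface; one x-axis crossing is at x = 0; it crosses the z-axis at the gridline z = 0.
3. Solving for integer coefficients yields p as stated.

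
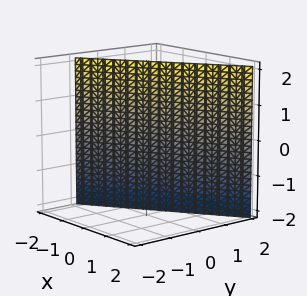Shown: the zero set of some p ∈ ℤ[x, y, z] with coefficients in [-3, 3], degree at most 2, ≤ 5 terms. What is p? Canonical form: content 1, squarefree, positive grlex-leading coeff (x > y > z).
2*x - 3*y + 2

First, deg p = 1.
Then, from the visible intercepts: one x-axis crossing is at x = -1; it misses every integer gridline on the z-axis.
Finally, together with the visible shape, these determine p as stated.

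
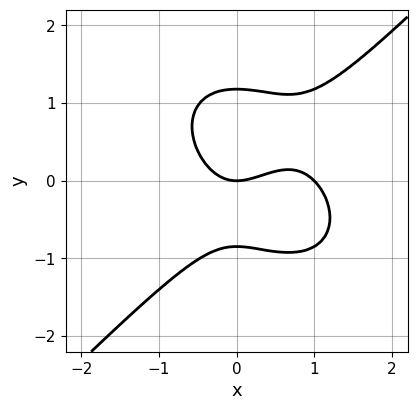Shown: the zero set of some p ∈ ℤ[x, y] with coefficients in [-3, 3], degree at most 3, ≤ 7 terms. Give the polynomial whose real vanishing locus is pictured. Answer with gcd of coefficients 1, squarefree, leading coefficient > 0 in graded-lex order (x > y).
The degree is 3 — the shape is more complex than any degree-2 curve.
Against the integer gridlines: the x-axis gridline crossings are at x ∈ {0, 1}; it crosses the y-axis at the gridline y = 0.
The integer polynomial consistent with all of this is the stated p.

3*x^3 - 3*y^3 - 3*x^2 + y^2 + 3*y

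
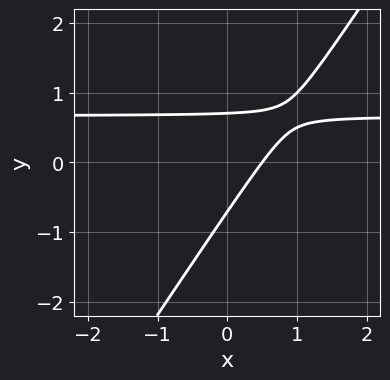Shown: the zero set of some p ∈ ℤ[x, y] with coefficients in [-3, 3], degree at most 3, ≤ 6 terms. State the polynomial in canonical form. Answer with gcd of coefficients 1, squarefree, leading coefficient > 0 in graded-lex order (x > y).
3*x*y - 2*y^2 - 2*x + 1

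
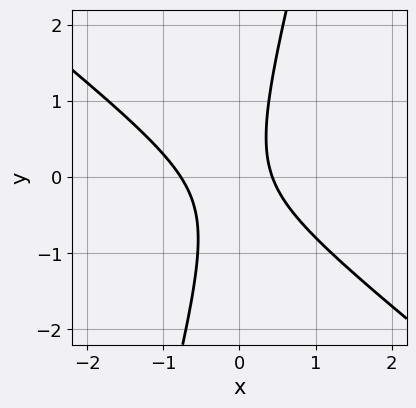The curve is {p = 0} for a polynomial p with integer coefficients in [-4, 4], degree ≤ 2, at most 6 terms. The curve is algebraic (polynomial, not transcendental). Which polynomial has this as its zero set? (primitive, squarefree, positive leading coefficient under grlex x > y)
First, the degree is 2 — a generic line meets the curve in up to 2 points.
Next, observable constraints: no y-intercept at any integer in the box.
Finally, assembling these constraints gives the stated polynomial.

3*x^2 + 3*x*y - y^2 + x - 1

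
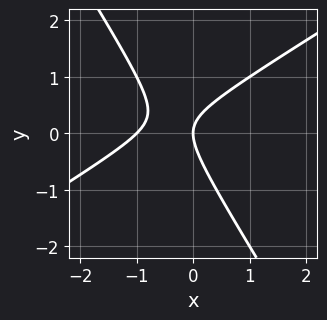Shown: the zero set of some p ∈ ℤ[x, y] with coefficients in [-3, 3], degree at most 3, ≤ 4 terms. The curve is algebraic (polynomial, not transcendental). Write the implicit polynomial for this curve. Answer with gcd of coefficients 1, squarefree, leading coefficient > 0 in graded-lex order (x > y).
x^2 - x*y - y^2 + x

(a) deg p = 2. A generic line meets the curve in up to 2 points.
(b) Checking where it meets the axes: it crosses the y-axis at the gridline y = 0; among the integer gridlines, it crosses the x-axis at x ∈ {-1, 0}.
(c) The integer polynomial consistent with all of this is the stated p.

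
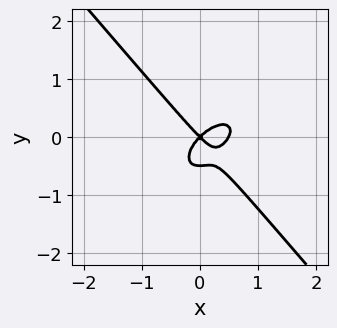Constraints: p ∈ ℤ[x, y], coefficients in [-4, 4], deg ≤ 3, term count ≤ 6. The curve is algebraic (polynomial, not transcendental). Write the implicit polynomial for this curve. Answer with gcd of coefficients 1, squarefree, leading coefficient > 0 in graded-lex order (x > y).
2*x^3 - x^2*y + 2*y^3 - x^2 + y^2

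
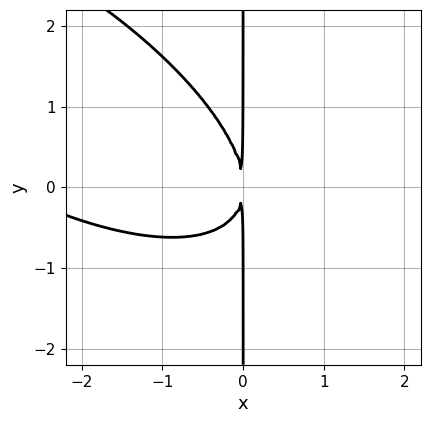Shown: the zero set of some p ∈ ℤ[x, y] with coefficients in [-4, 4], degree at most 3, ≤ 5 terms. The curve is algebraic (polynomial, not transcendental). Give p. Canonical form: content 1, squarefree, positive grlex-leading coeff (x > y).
First, degree: the shape is more complex than any degree-2 curve, so deg p = 3.
Next, reading off the gridlines: every point of the y-axis in the box is on the curve.
Finally, together with the visible shape, these determine p as stated.

x^3 + 2*x^2*y + 2*x*y^2 + 3*x^2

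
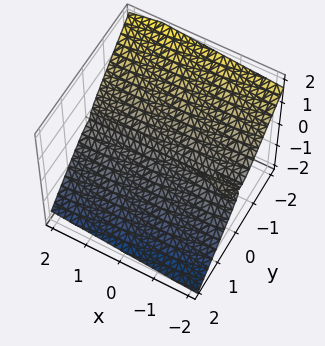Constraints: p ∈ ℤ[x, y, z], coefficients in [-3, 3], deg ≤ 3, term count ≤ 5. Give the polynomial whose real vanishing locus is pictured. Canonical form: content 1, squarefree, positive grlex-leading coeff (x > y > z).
x*y*z + 2*y^3 + 3*z^3

1. I count 2 distinct pieces. Treating them together as one polynomial.
2. Degree: no degree-2 surface has this shape, so deg p = 3.
3. Checking where it meets the axes: it meets the z-axis at z = 0 (among the integer gridlines); every point of the x-axis in the box is on the surface; it meets the y-axis at y = 0 (among the integer gridlines).
4. Putting this together gives p.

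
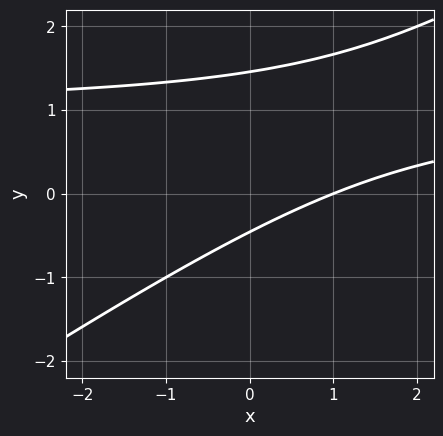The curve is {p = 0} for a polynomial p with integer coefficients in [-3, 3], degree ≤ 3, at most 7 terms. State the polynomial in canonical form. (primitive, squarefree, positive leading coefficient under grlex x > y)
2*x*y - 3*y^2 - 2*x + 3*y + 2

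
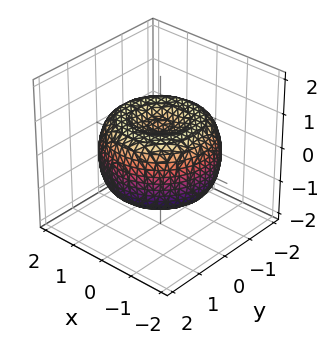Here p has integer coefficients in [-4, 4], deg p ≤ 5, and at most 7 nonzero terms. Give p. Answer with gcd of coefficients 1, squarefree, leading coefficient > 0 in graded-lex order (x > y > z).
1. The degree is 4 — the shape is more complex than any degree-3 surface.
2. Symmetry: every cross-section ⟂ z is a circle, so x, y appear only via x² + y².
3. Against the integer gridlines: a circular section at z = 0 has radius between 1 and 2.
4. The integer polynomial consistent with all of this is the stated p.

x^4 + 2*x^2*y^2 + y^4 - 2*x^2 - 2*y^2 + 2*z^2 - 1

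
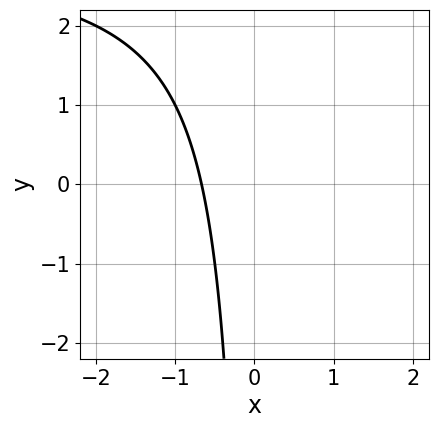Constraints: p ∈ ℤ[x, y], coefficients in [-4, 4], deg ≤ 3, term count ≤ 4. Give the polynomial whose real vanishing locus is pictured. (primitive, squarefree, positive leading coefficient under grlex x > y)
(a) The degree is 2 — a generic line meets the curve in up to 2 points.
(b) Reading off the gridlines: it misses every integer gridline on the y-axis.
(c) Fitting integer coefficients to these (and the overall shape) gives p.

x*y - 3*x - 2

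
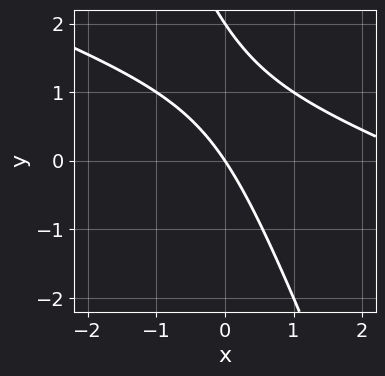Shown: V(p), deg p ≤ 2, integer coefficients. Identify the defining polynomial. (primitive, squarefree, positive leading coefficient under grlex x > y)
x^2 + 3*x*y + y^2 - 3*x - 2*y

(a) The degree is 2 — the shape is more complex than any degree-1 curve.
(b) From the axis intercepts and sections: the y-axis gridline crossings are at y ∈ {0, 2}; it meets the x-axis at x = 0 (among the integer gridlines).
(c) Matching integer coefficients to the picture gives p.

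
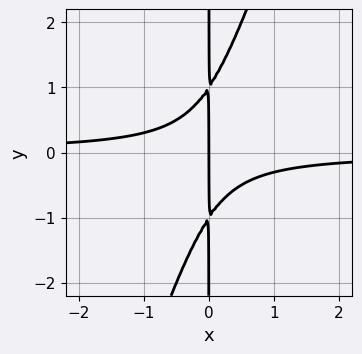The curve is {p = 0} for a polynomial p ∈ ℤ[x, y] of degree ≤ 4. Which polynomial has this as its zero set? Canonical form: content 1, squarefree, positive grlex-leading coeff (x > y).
3*x^2*y - x*y^2 + x

1. deg p = 3. The shape is more complex than any degree-2 curve.
2. Checking where it meets the axes: every point of the y-axis in the box is on the curve; it crosses the x-axis at the gridline x = 0.
3. Assembling these constraints gives the stated polynomial.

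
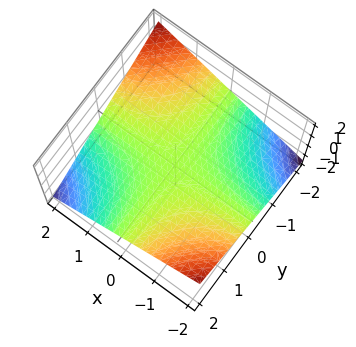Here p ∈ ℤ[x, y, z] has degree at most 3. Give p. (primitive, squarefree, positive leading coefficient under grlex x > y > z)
1. deg p = 2. A saddle surface; a quadric.
2. From the visible intercepts: it crosses the z-axis at the gridline z = 0; every point of the y-axis in the box is on the surface; the visible x-axis segment lies entirely on the surface.
3. Putting this together gives p.

x*y + 3*z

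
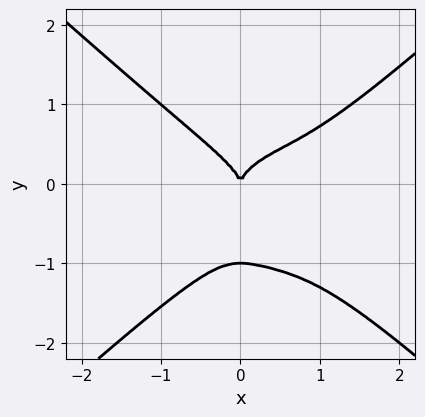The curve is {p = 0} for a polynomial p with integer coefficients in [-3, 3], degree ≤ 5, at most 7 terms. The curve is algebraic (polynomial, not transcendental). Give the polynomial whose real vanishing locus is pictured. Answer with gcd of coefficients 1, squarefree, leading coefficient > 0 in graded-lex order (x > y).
1. deg p = 4.
2. Observable constraints: the y-axis gridline crossings are at y ∈ {-1, 0}; one x-axis crossing is at x = 0.
3. Assembling these constraints gives the stated polynomial.

2*x^4 - 3*y^4 - 2*x^3 - 3*y^3 + 2*x^2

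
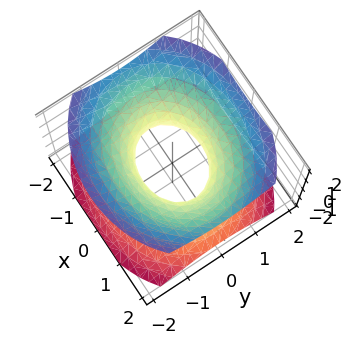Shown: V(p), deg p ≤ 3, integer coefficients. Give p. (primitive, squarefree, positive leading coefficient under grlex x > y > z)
2*x^2 + 3*y^2 - 3*z^2 - 2

1. deg p = 2.
2. Symmetries: it's symmetric under x → −x, forcing even powers of x; mirror symmetry y ↦ −y ⇒ only even powers of y; it's symmetric under z → −z, forcing even powers of z.
3. From the axis intercepts and sections: the surface avoids every integer z-axis point in the box; the x-axis gridline crossings are at x ∈ {-1, 1}.
4. Solving for integer coefficients yields p as stated.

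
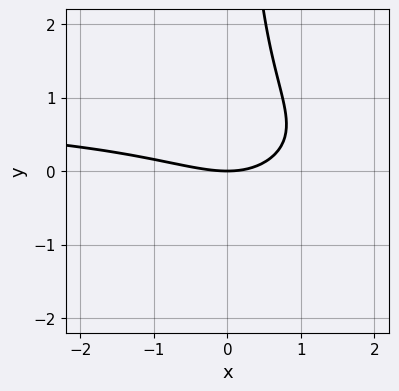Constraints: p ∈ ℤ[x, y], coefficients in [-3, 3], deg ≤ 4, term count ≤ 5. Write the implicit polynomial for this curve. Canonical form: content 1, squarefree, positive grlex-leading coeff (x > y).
x^2*y - 2*x*y^2 - x^2 - 2*x*y + 3*y

Degree: no degree-2 curve has this shape, so deg p = 3.
Checking where it meets the axes: it meets the y-axis at y = 0 (among the integer gridlines); one x-axis crossing is at x = 0.
These observations pin down the coefficients.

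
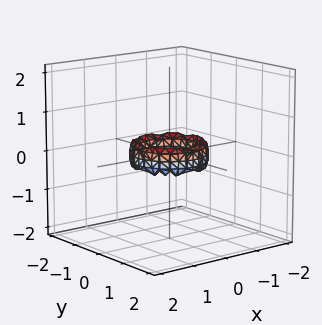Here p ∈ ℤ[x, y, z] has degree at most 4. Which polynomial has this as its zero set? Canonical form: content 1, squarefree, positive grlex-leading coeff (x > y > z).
2*x^4 + 4*x^2*y^2 + 2*y^4 - 3*x^2 - 3*y^2 + z^2 + 1

(a) The degree is 4 — no degree-3 surface has this shape.
(b) Symmetries: every cross-section ⟂ z is a circle, so x, y appear only via x² + y².
(c) Against the integer gridlines: the x-axis gridline crossings are at x ∈ {-1, 1}; the surface avoids every integer z-axis point in the box; a circular section at z = 0 has radius between 0 and 1; the y-axis gridline crossings are at y ∈ {-1, 1}.
(d) Matching integer coefficients to the picture gives p.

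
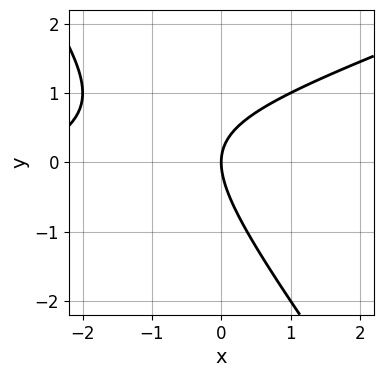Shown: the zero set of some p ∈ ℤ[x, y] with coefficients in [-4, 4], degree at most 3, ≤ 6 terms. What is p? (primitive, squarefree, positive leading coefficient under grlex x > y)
The degree is 2 — no degree-1 curve has this shape.
Checking where it meets the axes: it meets the y-axis at y = 0 (among the integer gridlines); one x-axis crossing is at x = 0.
Matching integer coefficients to the picture gives p.

x^2 - 2*x*y - 2*y^2 + 3*x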